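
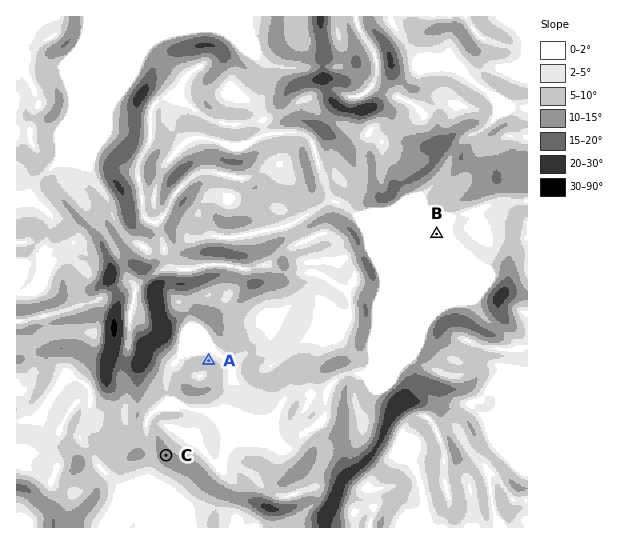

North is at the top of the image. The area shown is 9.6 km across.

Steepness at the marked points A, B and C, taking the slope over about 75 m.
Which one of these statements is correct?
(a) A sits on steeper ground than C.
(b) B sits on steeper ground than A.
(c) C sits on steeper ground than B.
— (c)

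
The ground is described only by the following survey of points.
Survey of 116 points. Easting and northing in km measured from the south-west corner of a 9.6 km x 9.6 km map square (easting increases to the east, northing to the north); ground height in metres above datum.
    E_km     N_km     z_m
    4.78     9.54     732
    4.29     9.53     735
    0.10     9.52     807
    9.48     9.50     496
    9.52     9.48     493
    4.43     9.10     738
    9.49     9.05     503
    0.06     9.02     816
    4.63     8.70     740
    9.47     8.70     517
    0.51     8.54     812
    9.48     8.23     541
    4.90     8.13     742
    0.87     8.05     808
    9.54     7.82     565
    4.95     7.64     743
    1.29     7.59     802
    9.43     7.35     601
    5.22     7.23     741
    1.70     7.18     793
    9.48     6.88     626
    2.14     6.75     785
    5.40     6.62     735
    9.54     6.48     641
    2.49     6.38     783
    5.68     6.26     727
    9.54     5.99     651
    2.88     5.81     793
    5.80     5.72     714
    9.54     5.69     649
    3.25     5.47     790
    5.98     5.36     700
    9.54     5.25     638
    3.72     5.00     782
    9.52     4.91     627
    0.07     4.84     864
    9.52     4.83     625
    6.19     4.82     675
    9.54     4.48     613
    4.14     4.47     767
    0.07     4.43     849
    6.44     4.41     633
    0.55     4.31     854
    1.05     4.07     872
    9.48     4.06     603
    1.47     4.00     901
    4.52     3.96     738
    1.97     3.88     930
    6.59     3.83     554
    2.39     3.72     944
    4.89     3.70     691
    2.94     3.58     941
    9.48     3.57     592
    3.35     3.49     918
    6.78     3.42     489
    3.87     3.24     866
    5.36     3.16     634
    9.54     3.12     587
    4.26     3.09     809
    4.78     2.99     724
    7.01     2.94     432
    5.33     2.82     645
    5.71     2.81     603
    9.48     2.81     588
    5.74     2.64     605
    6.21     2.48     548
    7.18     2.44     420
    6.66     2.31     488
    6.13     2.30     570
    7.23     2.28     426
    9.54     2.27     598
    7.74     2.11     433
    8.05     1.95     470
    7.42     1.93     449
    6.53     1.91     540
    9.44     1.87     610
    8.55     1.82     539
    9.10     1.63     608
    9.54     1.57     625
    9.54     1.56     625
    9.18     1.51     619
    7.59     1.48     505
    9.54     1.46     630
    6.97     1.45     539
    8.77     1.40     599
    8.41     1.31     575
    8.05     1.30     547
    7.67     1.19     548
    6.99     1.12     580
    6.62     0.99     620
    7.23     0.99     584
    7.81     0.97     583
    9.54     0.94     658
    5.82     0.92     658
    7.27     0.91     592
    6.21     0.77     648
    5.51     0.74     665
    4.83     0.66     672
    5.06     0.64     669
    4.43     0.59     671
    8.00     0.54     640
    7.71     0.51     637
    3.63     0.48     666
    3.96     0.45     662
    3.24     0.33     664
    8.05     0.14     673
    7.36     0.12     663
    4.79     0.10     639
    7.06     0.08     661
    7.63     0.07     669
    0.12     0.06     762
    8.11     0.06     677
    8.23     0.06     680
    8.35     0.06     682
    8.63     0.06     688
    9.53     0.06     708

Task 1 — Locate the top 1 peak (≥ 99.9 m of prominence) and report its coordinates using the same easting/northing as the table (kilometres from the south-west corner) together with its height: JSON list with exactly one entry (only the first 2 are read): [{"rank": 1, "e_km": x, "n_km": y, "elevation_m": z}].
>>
[{"rank": 1, "e_km": 2.56, "n_km": 3.79, "elevation_m": 947}]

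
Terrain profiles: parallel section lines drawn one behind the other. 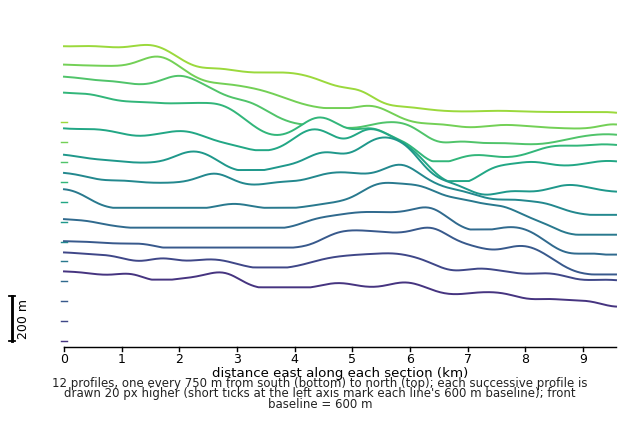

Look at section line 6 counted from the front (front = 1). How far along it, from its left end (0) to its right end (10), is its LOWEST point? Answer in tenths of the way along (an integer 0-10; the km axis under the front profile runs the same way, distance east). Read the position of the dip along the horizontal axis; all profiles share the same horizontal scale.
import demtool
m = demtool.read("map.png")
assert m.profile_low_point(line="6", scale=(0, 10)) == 10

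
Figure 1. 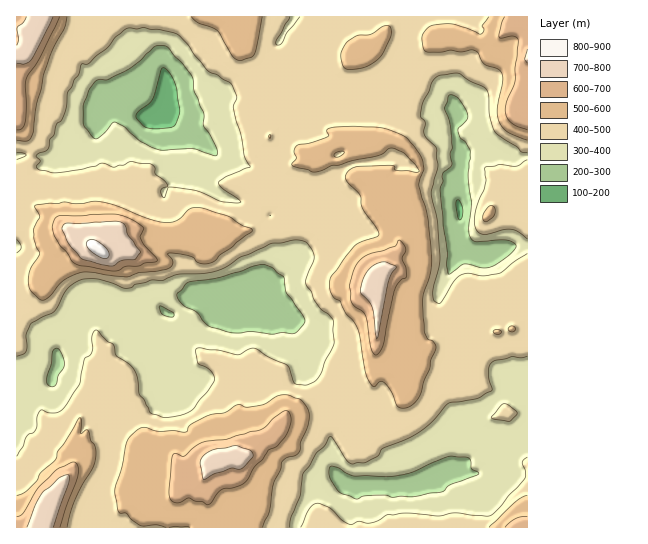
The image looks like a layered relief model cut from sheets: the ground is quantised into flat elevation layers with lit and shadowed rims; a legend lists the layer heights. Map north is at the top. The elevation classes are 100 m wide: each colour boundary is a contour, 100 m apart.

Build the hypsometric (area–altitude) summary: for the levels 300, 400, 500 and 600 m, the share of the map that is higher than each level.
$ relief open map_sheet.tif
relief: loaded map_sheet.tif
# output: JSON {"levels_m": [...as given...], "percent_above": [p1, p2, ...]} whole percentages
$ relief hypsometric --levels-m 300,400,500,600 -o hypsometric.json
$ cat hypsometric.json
{"levels_m": [300, 400, 500, 600], "percent_above": [91, 66, 26, 8]}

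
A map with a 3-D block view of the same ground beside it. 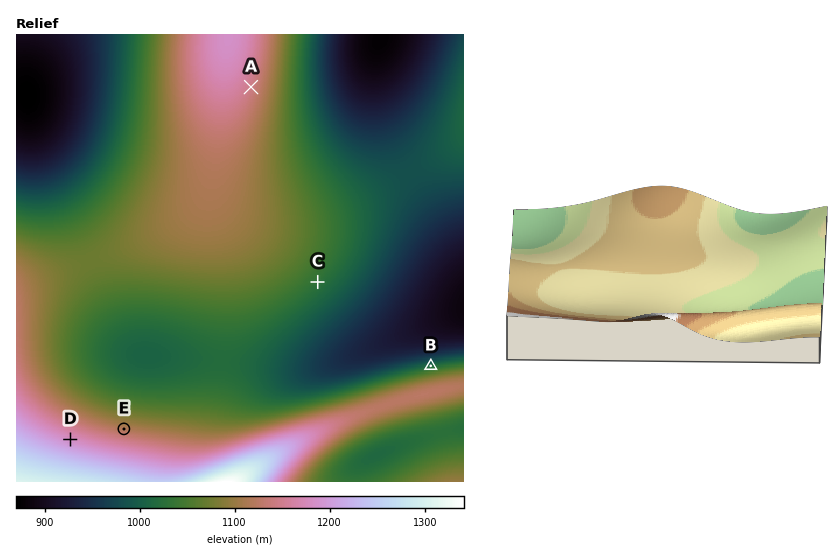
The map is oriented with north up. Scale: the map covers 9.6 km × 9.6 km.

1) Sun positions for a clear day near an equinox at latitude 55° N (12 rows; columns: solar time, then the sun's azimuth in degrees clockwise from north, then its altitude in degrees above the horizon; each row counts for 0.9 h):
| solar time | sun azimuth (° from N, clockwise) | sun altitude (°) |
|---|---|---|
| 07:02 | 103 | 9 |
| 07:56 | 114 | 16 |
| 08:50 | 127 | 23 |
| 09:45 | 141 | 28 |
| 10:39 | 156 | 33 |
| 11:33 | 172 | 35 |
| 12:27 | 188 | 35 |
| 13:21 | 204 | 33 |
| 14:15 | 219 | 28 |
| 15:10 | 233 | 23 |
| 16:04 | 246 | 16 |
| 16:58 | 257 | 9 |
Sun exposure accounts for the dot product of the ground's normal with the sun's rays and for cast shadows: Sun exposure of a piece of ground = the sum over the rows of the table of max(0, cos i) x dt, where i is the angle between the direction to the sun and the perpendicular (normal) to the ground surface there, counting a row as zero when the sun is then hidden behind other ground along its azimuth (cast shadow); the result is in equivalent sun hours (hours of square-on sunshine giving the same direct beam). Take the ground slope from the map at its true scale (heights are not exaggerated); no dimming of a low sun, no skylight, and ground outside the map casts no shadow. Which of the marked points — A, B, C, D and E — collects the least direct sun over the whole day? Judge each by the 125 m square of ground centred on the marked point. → B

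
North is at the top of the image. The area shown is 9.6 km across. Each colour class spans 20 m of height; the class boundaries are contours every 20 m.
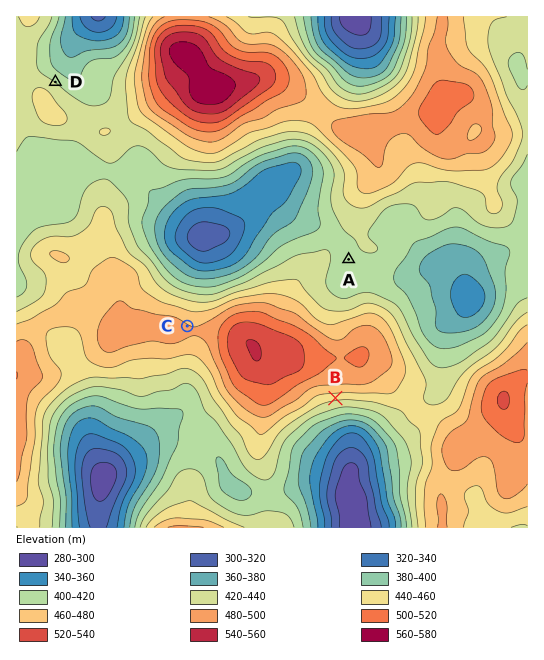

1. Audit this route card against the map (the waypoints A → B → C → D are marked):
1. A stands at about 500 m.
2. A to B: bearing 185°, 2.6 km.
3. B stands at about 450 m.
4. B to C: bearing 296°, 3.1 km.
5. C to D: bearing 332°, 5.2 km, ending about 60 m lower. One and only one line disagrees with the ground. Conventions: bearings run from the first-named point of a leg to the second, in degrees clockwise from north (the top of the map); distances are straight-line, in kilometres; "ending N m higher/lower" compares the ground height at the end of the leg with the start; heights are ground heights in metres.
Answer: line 1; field height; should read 410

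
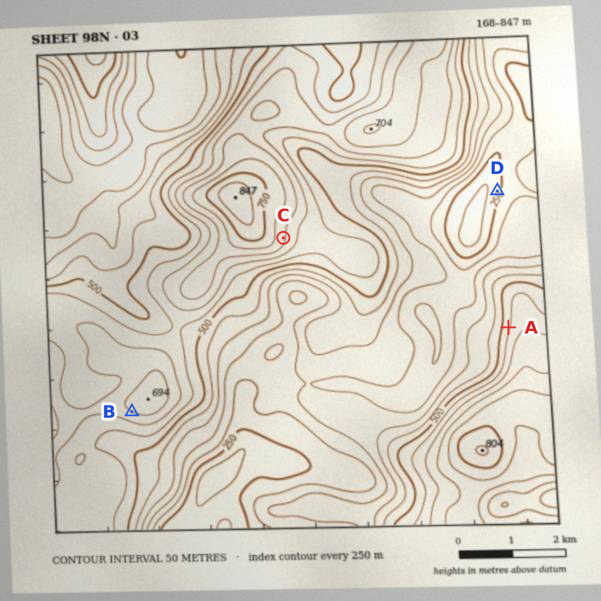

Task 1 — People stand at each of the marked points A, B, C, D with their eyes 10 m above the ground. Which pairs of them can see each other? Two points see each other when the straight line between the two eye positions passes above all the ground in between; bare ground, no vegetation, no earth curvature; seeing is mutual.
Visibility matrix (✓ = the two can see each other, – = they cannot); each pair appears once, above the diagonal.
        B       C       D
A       –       ✓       –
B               –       –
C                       ✓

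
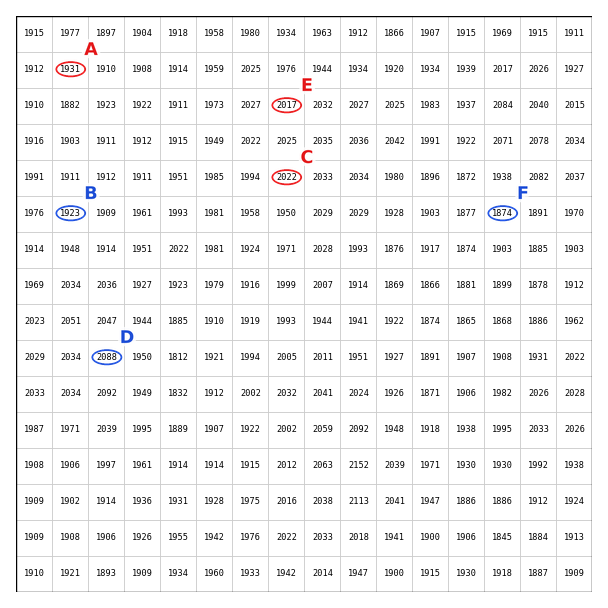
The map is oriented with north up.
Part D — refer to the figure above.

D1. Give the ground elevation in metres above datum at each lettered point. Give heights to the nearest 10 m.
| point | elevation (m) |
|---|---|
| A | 1930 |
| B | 1920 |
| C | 2020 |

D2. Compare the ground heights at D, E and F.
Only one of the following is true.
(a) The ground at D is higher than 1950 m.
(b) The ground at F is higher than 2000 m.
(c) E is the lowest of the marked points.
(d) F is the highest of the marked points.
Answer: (a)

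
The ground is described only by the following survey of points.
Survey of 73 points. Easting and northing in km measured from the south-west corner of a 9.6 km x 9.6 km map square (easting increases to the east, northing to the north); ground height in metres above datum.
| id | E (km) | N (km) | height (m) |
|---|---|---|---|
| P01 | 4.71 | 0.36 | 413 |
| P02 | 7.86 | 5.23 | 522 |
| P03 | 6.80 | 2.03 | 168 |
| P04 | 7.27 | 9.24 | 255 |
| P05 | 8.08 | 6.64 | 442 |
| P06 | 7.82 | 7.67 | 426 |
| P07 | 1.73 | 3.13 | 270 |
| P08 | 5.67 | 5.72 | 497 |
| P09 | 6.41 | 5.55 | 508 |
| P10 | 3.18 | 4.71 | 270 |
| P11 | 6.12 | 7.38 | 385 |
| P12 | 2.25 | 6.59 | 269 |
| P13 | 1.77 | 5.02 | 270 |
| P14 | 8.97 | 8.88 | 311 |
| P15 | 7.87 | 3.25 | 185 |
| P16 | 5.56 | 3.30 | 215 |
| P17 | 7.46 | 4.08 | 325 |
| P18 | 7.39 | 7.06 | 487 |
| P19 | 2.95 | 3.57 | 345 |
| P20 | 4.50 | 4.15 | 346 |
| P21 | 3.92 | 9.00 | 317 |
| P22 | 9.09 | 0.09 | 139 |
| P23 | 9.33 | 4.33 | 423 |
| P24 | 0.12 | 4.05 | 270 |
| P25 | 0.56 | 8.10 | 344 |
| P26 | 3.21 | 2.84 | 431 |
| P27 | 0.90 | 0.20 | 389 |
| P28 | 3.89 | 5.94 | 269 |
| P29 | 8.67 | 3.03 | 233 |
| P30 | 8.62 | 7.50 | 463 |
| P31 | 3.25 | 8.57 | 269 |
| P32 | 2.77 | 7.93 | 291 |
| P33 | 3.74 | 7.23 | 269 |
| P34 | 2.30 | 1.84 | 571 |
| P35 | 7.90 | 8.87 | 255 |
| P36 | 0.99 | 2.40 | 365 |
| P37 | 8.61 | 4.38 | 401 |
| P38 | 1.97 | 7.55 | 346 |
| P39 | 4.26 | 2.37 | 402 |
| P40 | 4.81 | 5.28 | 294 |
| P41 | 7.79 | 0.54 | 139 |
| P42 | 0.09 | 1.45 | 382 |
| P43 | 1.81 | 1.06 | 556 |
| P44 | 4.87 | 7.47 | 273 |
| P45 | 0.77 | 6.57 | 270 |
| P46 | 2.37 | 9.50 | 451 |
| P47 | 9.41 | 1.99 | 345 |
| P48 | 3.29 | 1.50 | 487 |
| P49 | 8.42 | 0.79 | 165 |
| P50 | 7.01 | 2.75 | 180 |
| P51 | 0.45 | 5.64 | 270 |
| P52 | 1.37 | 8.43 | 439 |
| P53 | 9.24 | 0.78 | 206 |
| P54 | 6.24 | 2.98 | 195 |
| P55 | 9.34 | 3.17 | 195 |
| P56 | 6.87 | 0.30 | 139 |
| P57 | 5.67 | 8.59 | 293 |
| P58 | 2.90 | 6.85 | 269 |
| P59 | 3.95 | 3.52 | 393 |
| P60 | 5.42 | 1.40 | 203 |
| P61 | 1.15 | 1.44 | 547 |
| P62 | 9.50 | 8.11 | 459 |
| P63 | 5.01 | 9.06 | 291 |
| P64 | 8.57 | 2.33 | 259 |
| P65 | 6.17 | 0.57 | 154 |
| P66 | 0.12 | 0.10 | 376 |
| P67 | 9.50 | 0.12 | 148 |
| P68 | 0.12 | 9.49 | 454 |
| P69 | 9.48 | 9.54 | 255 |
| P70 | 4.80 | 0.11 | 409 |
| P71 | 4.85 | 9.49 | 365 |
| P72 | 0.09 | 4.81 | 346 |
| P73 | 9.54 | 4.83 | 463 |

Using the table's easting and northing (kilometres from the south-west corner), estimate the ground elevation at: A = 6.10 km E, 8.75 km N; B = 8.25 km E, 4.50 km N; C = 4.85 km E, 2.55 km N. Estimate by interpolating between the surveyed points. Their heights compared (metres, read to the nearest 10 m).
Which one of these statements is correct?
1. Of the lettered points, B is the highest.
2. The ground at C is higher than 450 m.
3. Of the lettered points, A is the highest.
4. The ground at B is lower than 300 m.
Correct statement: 1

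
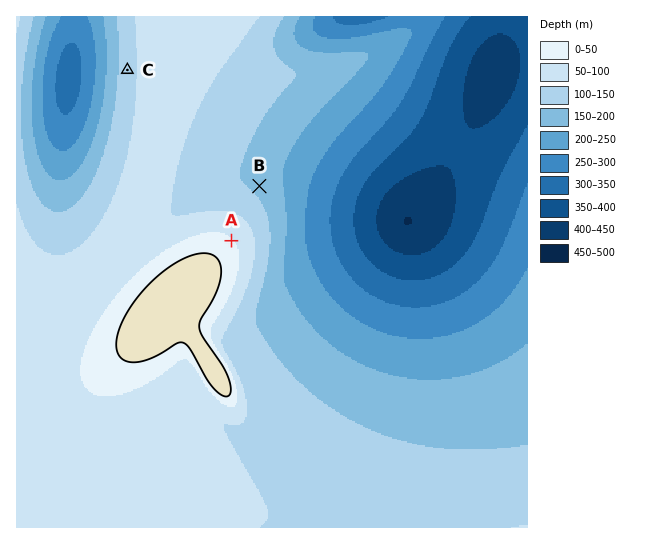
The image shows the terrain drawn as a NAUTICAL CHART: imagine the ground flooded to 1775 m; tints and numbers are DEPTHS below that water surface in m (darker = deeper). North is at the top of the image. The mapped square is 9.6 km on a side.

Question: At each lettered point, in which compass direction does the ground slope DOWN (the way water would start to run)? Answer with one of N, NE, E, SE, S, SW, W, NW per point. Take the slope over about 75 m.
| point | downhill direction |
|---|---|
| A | NE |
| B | NE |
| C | W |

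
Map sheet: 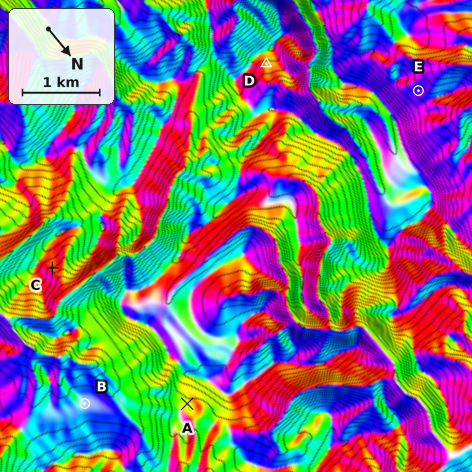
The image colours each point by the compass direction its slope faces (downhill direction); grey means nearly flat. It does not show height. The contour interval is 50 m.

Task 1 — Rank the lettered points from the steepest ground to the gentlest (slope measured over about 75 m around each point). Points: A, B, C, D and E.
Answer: C E D A B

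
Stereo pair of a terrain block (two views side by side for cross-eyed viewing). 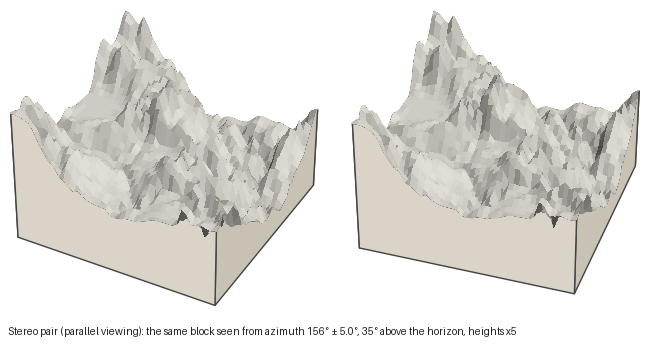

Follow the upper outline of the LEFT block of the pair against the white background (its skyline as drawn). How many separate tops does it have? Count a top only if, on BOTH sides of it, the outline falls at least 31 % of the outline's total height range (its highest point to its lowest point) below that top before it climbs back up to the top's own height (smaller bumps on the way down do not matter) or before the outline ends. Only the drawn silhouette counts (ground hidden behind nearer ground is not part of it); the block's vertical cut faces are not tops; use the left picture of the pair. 1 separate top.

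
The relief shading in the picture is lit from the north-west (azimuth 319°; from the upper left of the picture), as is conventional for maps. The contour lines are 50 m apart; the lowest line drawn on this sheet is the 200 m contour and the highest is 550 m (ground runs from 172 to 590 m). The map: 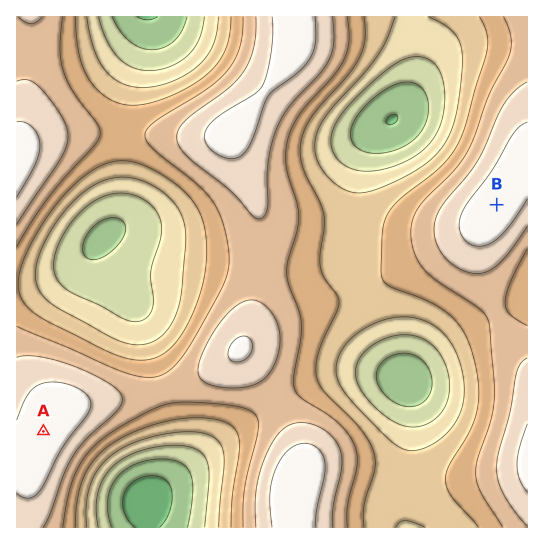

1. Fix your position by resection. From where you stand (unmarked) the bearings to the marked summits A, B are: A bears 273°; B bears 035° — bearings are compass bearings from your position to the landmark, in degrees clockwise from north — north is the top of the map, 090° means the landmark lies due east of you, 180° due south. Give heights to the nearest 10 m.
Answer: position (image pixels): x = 328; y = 446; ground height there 530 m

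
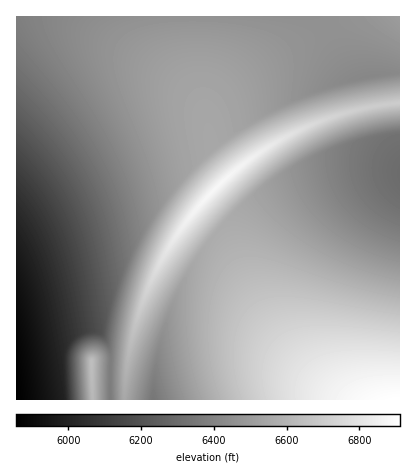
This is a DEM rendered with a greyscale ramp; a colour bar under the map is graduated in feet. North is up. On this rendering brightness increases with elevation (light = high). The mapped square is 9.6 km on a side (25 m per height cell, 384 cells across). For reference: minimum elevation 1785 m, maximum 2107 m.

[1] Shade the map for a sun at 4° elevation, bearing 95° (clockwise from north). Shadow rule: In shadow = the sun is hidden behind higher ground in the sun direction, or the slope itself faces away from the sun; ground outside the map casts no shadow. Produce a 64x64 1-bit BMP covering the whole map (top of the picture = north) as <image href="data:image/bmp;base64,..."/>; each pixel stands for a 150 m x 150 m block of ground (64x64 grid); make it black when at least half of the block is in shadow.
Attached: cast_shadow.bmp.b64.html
<image width="64" height="64" href="data:image/bmp;base64,Qk0+AgAAAAAAAD4AAAAoAAAAQAAAAEAAAAABAAEAAAAAAAACAAATCwAAEwsAAAIAAAAAAAAA////AAAAAAAP+cAAAAAAAP/5wAAAAAAA//nAAAAAAAD/+cAAAAAAAP/5wAAAAAAA//nAAAAAAAD/+cAAAAAAAP/74AAAAAAA//vgAAAAAAD//+AAAAAAAP//4AAAAAAA///gAAAAAAD///AAAAAAAP//8AAAAAAA///wAAAAAAD///gAAAAAAP//+AAAAAAA///4AAAAAAD///wAAAAAAP///AAAAAAA///+AAAAAAD///4AAAAAAP///wAAAAAA////AAAAAAD///+AAAAAAH///4AAAAAAP///wAAAAAAf///gAAAAAA///+AAAAAAA///8AAAAAAB///4AAAAAAB///wAAAAAAB///AAAAAAAB//+AAAAAAAA//8AAAAAAAA//4AAAAAAAA//wAAAAAAAAf/gAAAAAAAAf/AAAAAAAAAf/AAAAAAAAAf+AAAAAAAAAf8AAAAAAAAAf4AAAAAAAAAfgAAAAAAAAAeAAAAAAAAAAYAAAAAAAAAAAAAAAAAAAAAAAAAAAAAAAAAAAAAAAAAAAAAAAAAAAAAAAAAAAAAAAAAAAAAAAAAAAAAAAAAAAAAAAAAAAAAAAAAAAAAAAAAAAAAAAAAAAAAAAAAAAAAAAAAAAAAAAAAAAAAAAAAAAAAAAAAAAAAAAAAAAAAAAAAAAAAAAAAAAAAAAAAAAAAAAAAAAA=="/>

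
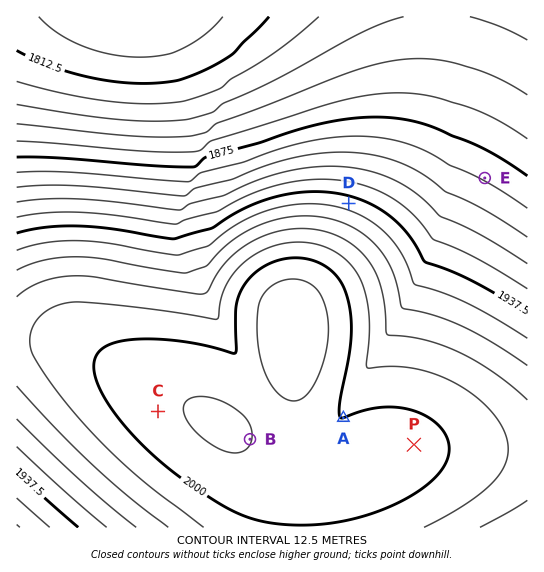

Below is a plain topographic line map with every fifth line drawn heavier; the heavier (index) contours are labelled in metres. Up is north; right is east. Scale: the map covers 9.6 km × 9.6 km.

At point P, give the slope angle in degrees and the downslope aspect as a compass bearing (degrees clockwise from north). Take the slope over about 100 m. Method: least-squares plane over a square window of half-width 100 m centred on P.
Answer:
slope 0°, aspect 63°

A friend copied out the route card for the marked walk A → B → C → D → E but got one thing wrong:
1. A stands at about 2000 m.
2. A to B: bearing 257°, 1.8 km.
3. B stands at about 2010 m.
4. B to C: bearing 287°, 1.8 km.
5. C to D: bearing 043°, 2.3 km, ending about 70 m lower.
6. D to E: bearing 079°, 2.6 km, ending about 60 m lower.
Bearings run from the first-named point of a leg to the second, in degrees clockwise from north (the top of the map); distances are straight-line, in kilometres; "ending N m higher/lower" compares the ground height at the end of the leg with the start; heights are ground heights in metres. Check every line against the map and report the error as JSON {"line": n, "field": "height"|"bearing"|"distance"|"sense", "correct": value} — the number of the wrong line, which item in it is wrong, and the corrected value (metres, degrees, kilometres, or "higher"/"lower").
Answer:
{"line": 5, "field": "distance", "correct": 5.3}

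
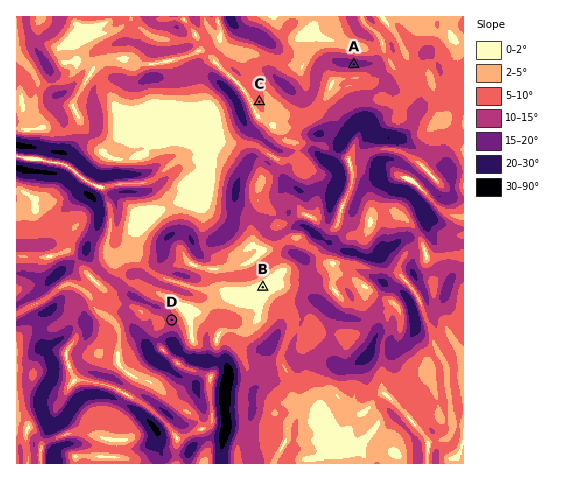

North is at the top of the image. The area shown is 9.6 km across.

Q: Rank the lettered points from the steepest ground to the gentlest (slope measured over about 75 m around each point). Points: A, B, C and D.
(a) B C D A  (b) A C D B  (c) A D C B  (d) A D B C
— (c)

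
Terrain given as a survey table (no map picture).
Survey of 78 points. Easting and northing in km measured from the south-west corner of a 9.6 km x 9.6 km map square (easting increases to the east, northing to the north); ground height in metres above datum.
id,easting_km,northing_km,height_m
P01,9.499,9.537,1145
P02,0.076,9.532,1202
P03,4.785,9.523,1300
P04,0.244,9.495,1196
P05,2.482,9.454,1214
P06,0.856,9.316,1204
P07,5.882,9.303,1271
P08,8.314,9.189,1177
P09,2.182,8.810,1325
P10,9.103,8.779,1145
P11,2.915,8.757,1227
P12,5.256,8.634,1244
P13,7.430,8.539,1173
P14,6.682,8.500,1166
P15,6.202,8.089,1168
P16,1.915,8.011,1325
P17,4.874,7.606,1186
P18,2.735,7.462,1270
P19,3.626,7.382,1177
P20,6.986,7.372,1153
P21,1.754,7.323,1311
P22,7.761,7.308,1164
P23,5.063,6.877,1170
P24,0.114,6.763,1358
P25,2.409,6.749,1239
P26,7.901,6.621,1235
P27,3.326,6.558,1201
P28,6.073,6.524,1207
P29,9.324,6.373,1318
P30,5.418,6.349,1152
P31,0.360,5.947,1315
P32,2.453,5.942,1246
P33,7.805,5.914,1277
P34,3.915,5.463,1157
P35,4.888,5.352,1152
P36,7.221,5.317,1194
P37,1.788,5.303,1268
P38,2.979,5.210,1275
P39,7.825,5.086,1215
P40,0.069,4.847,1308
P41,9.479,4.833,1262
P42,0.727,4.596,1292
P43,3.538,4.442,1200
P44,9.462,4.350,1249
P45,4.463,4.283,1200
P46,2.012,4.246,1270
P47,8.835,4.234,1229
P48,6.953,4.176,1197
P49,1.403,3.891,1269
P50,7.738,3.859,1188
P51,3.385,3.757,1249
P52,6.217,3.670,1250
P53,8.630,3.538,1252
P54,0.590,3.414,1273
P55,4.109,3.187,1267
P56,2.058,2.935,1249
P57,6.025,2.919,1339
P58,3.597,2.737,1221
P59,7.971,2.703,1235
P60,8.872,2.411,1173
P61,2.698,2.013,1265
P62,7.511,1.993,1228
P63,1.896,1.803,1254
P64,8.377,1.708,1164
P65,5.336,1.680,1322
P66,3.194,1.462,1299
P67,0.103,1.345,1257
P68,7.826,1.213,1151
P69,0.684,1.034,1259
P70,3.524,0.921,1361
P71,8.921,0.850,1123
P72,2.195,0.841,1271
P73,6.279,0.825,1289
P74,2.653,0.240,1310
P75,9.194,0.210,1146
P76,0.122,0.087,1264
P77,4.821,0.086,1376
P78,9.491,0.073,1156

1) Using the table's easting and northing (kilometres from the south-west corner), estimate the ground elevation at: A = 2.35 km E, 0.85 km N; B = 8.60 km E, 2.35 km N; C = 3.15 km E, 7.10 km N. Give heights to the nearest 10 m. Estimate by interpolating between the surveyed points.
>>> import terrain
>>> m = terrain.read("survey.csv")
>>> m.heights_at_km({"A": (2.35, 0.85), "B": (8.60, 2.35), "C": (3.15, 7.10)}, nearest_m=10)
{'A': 1270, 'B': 1180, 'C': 1230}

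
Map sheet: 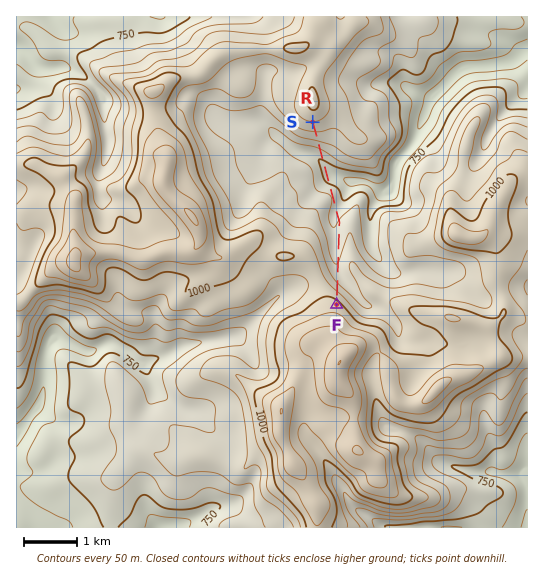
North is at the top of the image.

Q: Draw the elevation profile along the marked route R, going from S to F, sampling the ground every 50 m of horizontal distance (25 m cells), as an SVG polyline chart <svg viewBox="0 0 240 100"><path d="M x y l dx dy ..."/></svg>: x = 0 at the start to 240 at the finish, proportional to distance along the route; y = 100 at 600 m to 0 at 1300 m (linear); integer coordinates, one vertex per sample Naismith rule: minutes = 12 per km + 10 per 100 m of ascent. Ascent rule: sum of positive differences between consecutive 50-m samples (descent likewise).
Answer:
<svg viewBox="0 0 240 100"><path d="M0 50l3 2 4 2 3 2 4 2 3 1 4 2 3 3 3 2 4 2 3 3 4 2 3 2 4 1 3 2 4 1 3 1 3 0 4 1 3 0 4 0 3 0 4 0 3-1 3-1 4-2 3-2 4-1 3-1 4-1 3 1 4 0 3 1 3 1 4 0 3 0 4-1 3-1 4-1 3-2 3 0 4-1 3 0 4 0 3 0 4-1 3 0 4 0 3-1 3 0 4-1 3 0 4-1 3 0 4-1 3 0 3-1 4 0 3-1 4-1 3-1 4-2 3-2 4-2 3-2 3-2 4-3 3-2 4-2 3-2 3-1"/></svg>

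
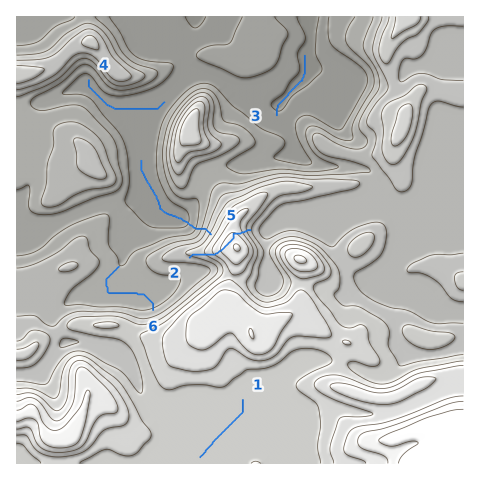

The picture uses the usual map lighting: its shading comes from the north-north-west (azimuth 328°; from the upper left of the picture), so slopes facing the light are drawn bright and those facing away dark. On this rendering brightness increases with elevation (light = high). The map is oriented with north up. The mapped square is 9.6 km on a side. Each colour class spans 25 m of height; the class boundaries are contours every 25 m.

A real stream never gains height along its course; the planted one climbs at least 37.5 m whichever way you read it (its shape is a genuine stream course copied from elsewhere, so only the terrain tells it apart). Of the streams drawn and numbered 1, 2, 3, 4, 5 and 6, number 2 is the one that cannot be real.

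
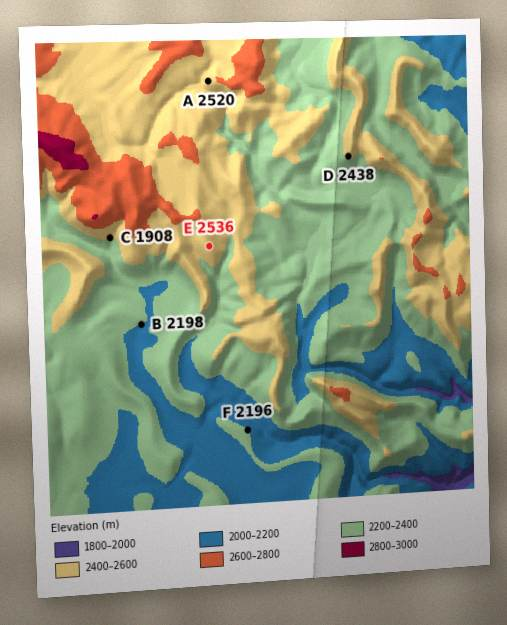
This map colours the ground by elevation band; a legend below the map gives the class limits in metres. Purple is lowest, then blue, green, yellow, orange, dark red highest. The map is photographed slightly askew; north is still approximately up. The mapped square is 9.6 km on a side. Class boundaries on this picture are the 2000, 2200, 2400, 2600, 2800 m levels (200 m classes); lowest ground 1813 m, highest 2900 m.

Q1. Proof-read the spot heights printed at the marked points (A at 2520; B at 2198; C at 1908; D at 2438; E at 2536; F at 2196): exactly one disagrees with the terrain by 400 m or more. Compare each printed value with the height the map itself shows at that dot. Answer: C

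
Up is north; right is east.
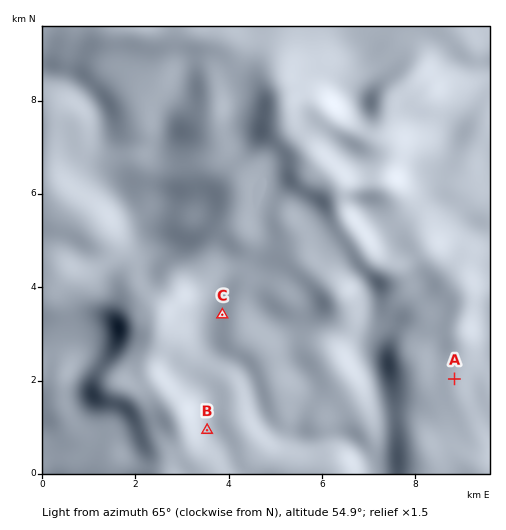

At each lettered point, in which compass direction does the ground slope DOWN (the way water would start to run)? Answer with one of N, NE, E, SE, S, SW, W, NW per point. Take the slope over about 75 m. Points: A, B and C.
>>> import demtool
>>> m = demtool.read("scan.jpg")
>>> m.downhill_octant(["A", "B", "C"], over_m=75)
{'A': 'SE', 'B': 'E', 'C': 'W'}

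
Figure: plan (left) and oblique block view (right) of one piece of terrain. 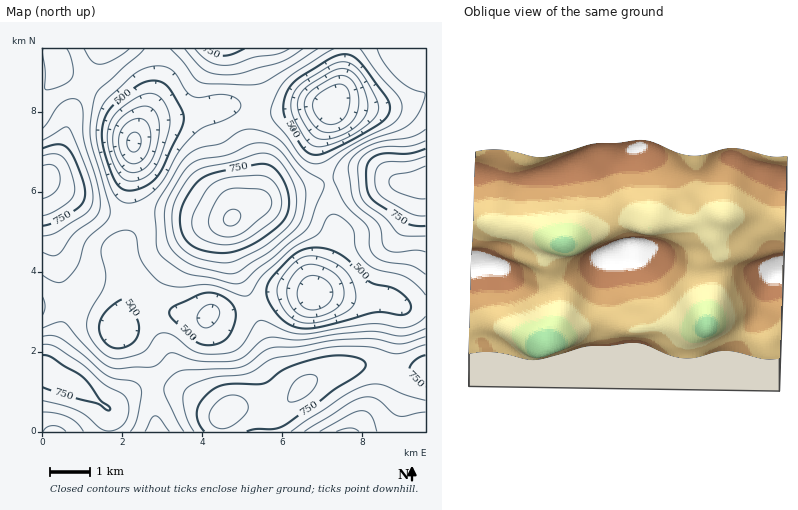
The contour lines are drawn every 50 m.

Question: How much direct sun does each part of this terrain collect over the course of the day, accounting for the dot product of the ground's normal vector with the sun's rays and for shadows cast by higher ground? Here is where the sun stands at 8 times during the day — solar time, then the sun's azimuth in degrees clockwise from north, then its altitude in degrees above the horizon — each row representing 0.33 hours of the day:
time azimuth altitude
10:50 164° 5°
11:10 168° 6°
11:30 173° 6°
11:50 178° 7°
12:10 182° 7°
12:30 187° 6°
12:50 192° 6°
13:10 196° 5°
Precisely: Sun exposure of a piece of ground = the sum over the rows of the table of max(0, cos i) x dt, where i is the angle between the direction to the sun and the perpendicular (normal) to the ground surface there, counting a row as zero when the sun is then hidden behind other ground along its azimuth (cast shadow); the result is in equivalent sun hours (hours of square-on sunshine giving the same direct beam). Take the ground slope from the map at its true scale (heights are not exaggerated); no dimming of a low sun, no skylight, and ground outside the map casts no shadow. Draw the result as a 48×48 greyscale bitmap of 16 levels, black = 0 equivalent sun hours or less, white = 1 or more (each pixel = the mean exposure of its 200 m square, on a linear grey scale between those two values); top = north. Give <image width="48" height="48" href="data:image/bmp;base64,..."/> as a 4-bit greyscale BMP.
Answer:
<image width="48" height="48" href="data:image/bmp;base64,Qk32BAAAAAAAAHYAAAAoAAAAMAAAADAAAAABAAQAAAAAAIAEAAATCwAAEwsAABAAAAAAAAAAAAAAABEREQAiIiIAMzMzAERERABVVVUAZmZmAHd3dwCIiIgAmZmZAKqqqgC7u7sAzMzMAN3d3QDu7u4A////AHeId4mamHZmiJmZmpmaq7vMzMyoZVZlVpqqmYiId2Zmd3ZmZ4iHiJu8zMuoZmZneLzLuodVVWZ3dlMiNFZVVXm7y7uph3d3irzLqXQiNFd3ZTIREjMzM1eaq7u6mId4mqqphkEAE1ZmVDEAAAESIjV4mau7uYiImph2UxAAAjREMhEAAAABIiNGeJq7upiIiXVDIAAAABIiEQAAAAABIhEjRniZmYd3d0MgAAAAAAARAAAAAAAAEQABI0Vnd2VVVSEAAAAAAAAREAAAAAAAAAAAARIjRDMiIgAAAAAAAAEiEAAAAAAAAAAAAAAAARAAAAAAAAAAAAEhAAAAAAAAAAAAAAAAAAAAAAAAAAAAAAEQAAAAAAAAAAAAAAAAAAAAAAAAAAAAABIQAAAAAAAAAAAAAAAAAAAAAAAAAAAAAjMQAAAAAAAAAAAAAAAAAAAAAAABIzISNFQyEAAAAAAAAAAAAAAAAAAAABAjNFVUVVVVVCAAAAEQAAAAAAAAAAAAACI0RVZlREVneHUxE1QhAAAAAAAAAAAAAlVERFZVREVniJmZvLhSAAAAAAAAAAAAFIdlVVVURFVniaze7bl1MAAAAAAAASI0eId2VUREVWZnibzu3KqZdAAAAAAANXiJmId2ZUM0Vnd4mr3dy6q8uUAAAAAUiry6mHd2VDM0VmZ4q8zMy7vN3KYhESRomru6mHdmVURFVVVoq8zM3d3dzd25d3d3d4mpmId2ZmZmZURXiqu83u3czN7cuXZVVWeJmamIiIiIdURGeIibzd3MzM3KhlRERFaJu8uqqqmIdlRVZmZniaq7zLuodlVndneavLu7u6h2ZVVURENERWeKuqh3Zniaqqqru6q7uoZDM0RDMyIiIjRniHZmZ4mrzcy6qoiZmGQhARIiESIhERI0VURWZ3iavMypiHd3ZUIQAAAAAREhEBERIiNFZmZniaqYd2ZUMyIQAAAAAAEQAAAAARIjRVVVZndmZlVDIREQAAAAAAAAAAAAABERI1VVREMzNCIiEREQAAAAAAAAAAAAAAAAATRUQyEAAQAREREQAAAAAAAAAAAAAAAAABEiEQAAAAAAEREQAAAAAAAAAAAAAAAAAAAAAAAAAAAAERIQAAABAAAAAAAAAAAAAAAAAAAAAAABIiMwAAABEAAAAAAAAAAAAAAAAAAAAAACMzRTEAAiEQAAAAAAAAAAAAAAAAAAAAACNEVnUzRDIhAAAAAAAAAAAAAAAAAAABASNFaJqGVEQyEAAAAAAAAAAAAAAAAAABABJFeaupdlVEMQAAAAEhAAAAAAAAAAARAAE1eby6h2VVVCAAASNEMAAAAAAAAAARAAE1iau6mHZnd3ZDNFVWdiAAAAAAAAEiEAJGiJmqqHdniau6mHd3ipYwAAEiI0VDISNXeImaqYdnirzLqZmavNynRFZmZnZUMzRniJmZmYiImszLqqu8zM3bqZh3ZVRERVVniaqYiIiZq8y7u7zMzM3typh2VUM0VmZniqqYdniaq7u6q7zMzMzdyodlVURA=="/>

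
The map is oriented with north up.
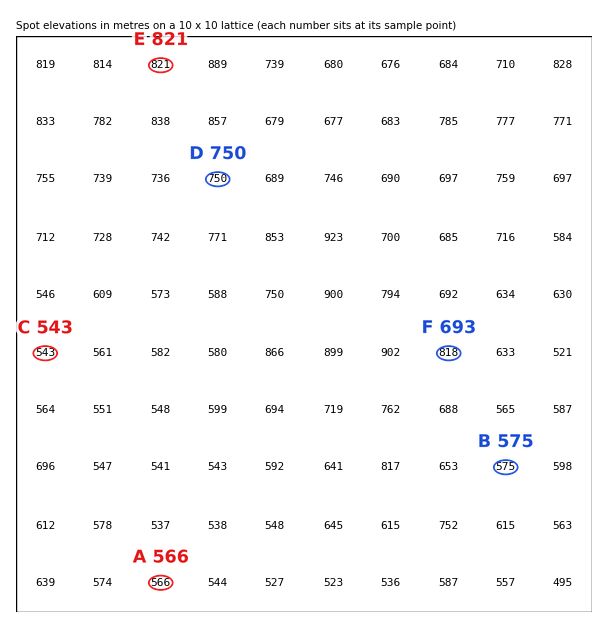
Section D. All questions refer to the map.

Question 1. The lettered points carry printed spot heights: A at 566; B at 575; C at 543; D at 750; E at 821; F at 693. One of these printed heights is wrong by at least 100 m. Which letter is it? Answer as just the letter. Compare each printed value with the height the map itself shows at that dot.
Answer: F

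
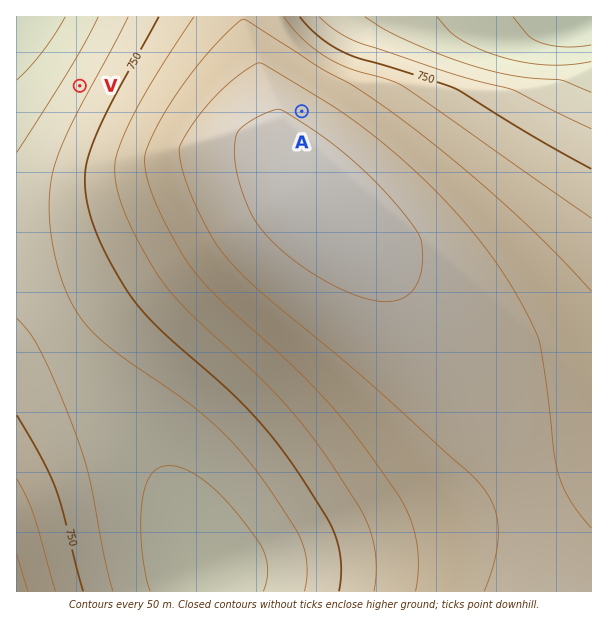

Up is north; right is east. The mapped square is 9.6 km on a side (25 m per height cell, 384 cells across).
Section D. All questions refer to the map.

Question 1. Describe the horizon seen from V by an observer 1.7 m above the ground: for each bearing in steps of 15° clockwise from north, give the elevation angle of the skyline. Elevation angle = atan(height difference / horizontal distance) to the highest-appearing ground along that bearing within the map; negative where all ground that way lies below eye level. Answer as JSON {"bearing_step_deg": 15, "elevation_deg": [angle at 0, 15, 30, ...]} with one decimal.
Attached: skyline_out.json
{"bearing_step_deg": 15, "elevation_deg": [-3.1, -1.6, 0.1, 1.8, 3.4, 4.7, 5.8, 6.4, 6.6, 6.2, 5.4, 4.2, 2.8, 1.3, -0.3, -1.3, -2.4, -3.4, -4.2, -4.8, -5.0, -4.9, -4.8, -4.2]}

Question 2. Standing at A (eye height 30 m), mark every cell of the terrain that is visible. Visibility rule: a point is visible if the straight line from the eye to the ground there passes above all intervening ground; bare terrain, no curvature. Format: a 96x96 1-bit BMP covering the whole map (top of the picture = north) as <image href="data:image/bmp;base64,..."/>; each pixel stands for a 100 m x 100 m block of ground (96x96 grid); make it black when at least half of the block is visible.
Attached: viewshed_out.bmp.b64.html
<image width="96" height="96" href="data:image/bmp;base64,Qk2+BAAAAAAAAD4AAAAoAAAAYAAAAGAAAAABAAEAAAAAAIAEAAATCwAAEwsAAAIAAAAAAAAA////AAAAAAAAAAAAAAAAAAAAAAAAAAAAAAAAAAAAAAAAAAAAAAAAAAAAAAAAAAAAAAAAAAAAAAAAAAAAAAAAAAAAAAAAAAAAAAAAAAAAAAAAAAAAAAAAAAAAAAAAAAAAAAAAAAAAAAAAAAAAAAAAAAAAAAAAAAAAAAAAAAAAAAAAAAAAAAAAAAAAAAAAAAAAAAAAAAAAAAAAAAAAAAAAAAAAAAAAAAAAAAAAAAAAAAAAAAAAAAAAAAAAAAAAAAAAAAAAAAAAAAAAAAAAAAAAAAAAAAAAAAAAAAAAAAAAAAAAAAAAAAAAAAAAAAAAAAAAAAAAAAAAAAAAAAAAAAAAAAAAAAAAAAAAAAAAAAAAAAAAAAAAAAAAAAAAAAAAAAAAAAAAAAAAAAAAAAAAAAAAAAAAAAAAAAAAAAAAAAAAAAAAAAAAAAAAAAAAAAAAAAAAAAAAAAAAAAAAAAAAAAAAAAAAAAAAAAAAAAAAAAAAAAAAAAAAAAAAAAAAAAAAAAAAAAAAAAAAAAAAAAAAAAAAAAAAAAAAAAAAAAAAAAAAAAAAAAAAAAAAAAAAAAAAAAAAAAAAAAAAAAAAAAAAAAAAAAAAAAAAAAAAAAAAAAAAAAAAAAAAAAAAAAAAAAAAAAAAAAAAAAAAAAAAAAAAAAAAAAAAAAAAAAAAAAAAAAAAAAAAAAAAAAAAAAAAAAAAAAAAAAAAAAAAAAAAAAAAAAAAAAAAAAMAAAAAAAAAAAAAAAcAAAAAAAAAAAAAAA8AAAAAAAAAAAAAAB8AAAAAAAAAAAAAAD8AAAAAAAAAAAAAAH8AAAAAAAAAAAAAAP8AAAAAAAAAAAAAA/8AAAAAAAAAAAAAB/8AAAAAAAAAAAAAD/8AAAAAAAAAAAAAH/8AAAAAAAAAAAAAf/8AAAAAAAAAAAAA//8AAAAAAAAAAAAB//8AAAAAAAAAAAAH//8AAAAAAAAAAAAP//8AAAAAAAAAAAA///8AAAAAAAAAAAD///8AAAAAAAAAAAP///8AAAAAAAAAAB////8AAAAAAAAAA/////8AAAAAAAAAD/////8AAAAAAAAAH/////8AAAAAAAAAf/////8AAAAAAAAA//////8AAAAAAADz//////8AAAAAAAH///////8AAAAAAAf///////8AAAAAAA////////8AAAAAAB////////8AAAAAAD////////8AAAAAAD////////8AAAAAAH////////8AAAAAAP////////8AAAAAAP////////8AAAAAAP////////8AAAAAAP////////8AAAAAAP////////8AAAAAAH////////8AAAAAAH////////8AAAAAAH////AAf/8AAAAAAH/+AAAAD/8AAAAAAH/wAAAAA/8AAAAAAP/AAAAAAP8AAAAAAP+AAAAAAH8AAAAAAP8AAAAAAH8AAAAAAf4AAAAAAD8AAAAAAfwAAAAAAH8AAAAAAfwAAAAAAf8AAAAAA/gAAAAAD/8AAAAAA/gAAAAD//8AAAAAB/gAAAA///8="/>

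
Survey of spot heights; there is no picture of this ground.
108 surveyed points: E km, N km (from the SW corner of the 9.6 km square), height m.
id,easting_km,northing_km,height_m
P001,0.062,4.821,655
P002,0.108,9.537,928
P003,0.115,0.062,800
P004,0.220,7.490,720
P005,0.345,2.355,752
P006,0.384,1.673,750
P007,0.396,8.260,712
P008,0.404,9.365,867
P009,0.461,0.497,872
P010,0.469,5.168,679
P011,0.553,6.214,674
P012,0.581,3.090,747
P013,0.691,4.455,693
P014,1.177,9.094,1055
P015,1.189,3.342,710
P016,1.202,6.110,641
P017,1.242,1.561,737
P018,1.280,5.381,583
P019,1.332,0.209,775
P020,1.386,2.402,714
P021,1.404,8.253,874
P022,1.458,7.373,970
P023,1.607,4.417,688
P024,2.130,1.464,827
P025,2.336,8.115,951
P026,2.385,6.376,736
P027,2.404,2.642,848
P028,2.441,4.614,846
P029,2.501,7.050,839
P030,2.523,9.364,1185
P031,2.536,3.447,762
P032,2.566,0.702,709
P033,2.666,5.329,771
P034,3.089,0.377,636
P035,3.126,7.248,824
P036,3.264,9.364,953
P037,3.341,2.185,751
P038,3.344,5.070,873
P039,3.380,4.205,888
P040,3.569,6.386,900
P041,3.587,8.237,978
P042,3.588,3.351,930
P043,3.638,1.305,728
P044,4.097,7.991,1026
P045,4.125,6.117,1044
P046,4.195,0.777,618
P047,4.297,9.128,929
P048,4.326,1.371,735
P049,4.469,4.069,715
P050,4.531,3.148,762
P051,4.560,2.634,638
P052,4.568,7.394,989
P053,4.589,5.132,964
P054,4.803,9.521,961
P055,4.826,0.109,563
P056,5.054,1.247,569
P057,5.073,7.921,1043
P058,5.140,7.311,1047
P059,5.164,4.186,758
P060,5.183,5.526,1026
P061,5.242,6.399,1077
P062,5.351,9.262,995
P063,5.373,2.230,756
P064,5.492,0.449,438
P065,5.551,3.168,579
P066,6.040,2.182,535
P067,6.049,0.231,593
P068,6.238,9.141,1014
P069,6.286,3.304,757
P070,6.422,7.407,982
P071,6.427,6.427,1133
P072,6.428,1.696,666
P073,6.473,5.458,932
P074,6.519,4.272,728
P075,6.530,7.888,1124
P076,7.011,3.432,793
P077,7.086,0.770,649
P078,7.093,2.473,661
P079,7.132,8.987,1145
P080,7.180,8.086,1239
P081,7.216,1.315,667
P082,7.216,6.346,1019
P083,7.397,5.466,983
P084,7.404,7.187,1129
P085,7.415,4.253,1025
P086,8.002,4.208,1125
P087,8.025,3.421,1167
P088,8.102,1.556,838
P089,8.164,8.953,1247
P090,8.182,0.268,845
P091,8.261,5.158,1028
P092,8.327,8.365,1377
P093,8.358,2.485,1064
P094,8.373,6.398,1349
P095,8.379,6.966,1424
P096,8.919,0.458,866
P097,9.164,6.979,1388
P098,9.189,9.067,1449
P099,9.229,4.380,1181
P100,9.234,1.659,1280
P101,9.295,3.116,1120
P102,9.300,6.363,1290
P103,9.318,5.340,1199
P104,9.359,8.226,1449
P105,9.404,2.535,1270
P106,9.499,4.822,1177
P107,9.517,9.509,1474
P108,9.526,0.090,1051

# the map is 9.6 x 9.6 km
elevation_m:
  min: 420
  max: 1520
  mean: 910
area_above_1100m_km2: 16.8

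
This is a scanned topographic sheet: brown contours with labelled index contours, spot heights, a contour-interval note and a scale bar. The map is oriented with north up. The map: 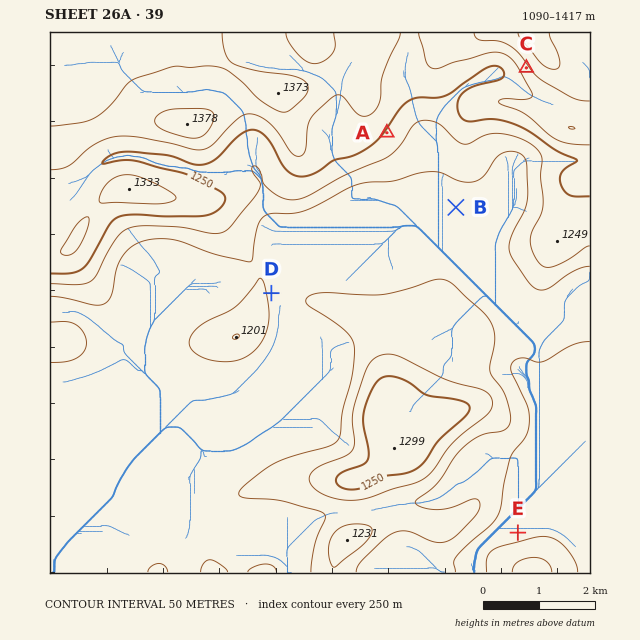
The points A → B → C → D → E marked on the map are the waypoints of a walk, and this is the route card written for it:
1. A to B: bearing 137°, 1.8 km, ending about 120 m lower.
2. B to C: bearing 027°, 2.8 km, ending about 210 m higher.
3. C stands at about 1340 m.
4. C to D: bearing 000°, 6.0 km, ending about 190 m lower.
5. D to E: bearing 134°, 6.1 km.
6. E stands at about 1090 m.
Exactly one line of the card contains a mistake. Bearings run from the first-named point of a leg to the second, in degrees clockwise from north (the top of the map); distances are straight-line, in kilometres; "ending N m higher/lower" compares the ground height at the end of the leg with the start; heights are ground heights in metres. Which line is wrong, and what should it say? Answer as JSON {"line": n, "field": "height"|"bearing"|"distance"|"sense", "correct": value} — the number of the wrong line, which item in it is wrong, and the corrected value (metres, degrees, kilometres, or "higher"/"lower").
{"line": 4, "field": "bearing", "correct": 229}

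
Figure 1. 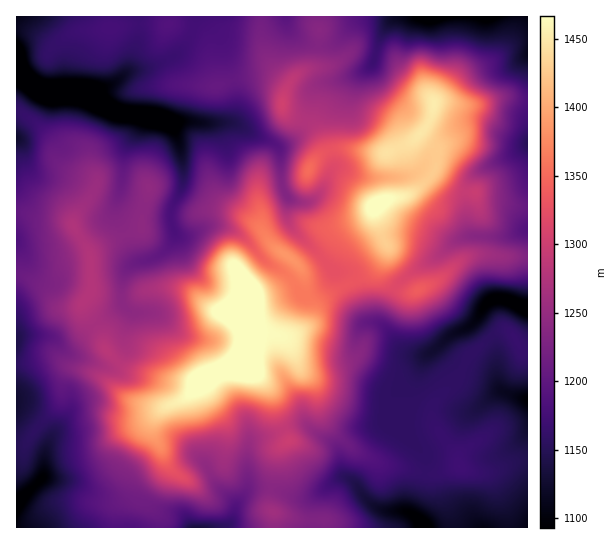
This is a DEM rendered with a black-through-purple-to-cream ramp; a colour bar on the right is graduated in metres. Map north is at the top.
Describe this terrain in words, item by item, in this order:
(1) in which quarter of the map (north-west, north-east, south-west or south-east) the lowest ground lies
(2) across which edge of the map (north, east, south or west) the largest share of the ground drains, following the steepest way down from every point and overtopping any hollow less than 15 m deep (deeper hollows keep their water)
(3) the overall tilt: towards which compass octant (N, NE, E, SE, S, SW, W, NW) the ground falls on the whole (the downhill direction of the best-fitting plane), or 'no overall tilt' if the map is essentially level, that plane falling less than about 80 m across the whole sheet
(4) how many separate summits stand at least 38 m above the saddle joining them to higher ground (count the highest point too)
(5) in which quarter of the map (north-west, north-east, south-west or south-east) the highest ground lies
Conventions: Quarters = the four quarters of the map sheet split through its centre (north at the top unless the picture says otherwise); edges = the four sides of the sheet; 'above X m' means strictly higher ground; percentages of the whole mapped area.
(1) The lowest ground is in the north-west quarter.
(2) Drainage is mainly to the west: more ground falls towards that edge than towards any other.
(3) On the whole the map has no overall tilt.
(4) There are 2 summits with 38 m or more of prominence.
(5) The highest ground is in the south-west quarter.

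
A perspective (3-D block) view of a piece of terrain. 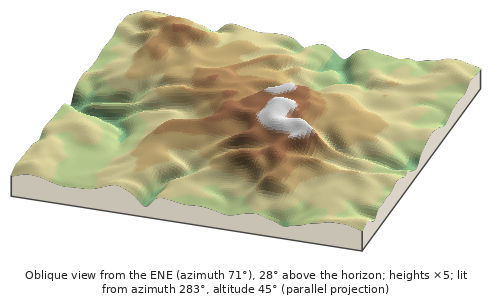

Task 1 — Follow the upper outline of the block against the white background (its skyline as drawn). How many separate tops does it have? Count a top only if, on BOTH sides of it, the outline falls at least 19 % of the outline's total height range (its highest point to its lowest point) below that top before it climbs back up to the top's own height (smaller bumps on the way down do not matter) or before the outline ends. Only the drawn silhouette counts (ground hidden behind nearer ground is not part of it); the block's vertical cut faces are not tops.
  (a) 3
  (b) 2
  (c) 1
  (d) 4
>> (c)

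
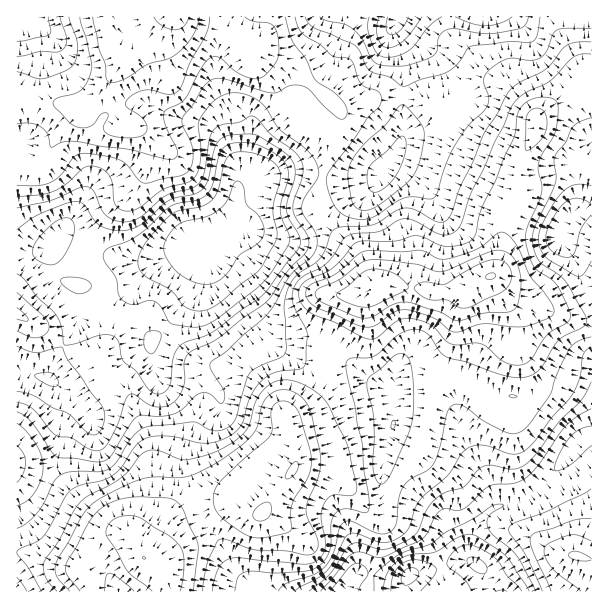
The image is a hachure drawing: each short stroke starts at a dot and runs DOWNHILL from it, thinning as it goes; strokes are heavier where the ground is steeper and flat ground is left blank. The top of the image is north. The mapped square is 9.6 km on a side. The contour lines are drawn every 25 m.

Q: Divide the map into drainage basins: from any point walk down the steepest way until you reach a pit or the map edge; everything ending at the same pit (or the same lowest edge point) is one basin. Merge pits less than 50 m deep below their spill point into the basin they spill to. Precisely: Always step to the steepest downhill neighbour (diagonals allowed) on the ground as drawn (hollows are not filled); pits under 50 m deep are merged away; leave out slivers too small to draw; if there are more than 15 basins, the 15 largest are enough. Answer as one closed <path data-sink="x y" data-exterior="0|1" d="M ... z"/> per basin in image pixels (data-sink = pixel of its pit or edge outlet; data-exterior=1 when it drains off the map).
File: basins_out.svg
<path data-sink="245 233" data-exterior="0" d="M179 16l-8 0-2 2-9 18-7 8-28 16-23 30-22 24-21-11-20 0-23-5 1 494 73 0 1-5-11-15 0-5 5-12 14-17 11-4 15 1 21 23 12-16 10-18 9-10 12-6 21-6 15 0 17 9-7-10 0-9 8-12 10 0-1-2-6-1 2-2 9-1 1 2 2-2 3 4 1-3 8 5 1 4 9-2 12-12 2-8 0-16-8-29 26-17 12-17 0-11-6-15 0-7 18-47 9-8 12-1 19-7-10-11-4-13-9-14-11-8-28-29 0-12 8-26 4-27-2-15-8-9 18-19-46-38-27-12-9-2-3-4-24-14-36-10z"/><path data-sink="410 575" data-exterior="0" d="M491 276l-30 14-30 2-14-4-39-2-34 10-6 7-18 47 0 7 6 15 0 11-12 17-26 17 8 29 0 16-8 15-6 5-6 1 3 3-7-1 0 3-2 1 5 1 1 2-6 6 0 5-3 1-5-7 5 3 5-8-11-2 0 4-3-5 8-6-1-3-4 6-9-1 4-3-2-5 4-3-3 0-3 2-4-1-2 2 6 1 1 2-10 0-8 12 0 9 10 11-20-10-15 0-21 6-12 6-9 10-10 18-12 16-6-4-12-18-8-2-15 1-14 11-11 21 0 5 8 9 3 10 500 1 1-269-20-4-30-11-24-4-12-7-8-15z"/><path data-sink="398 17" data-exterior="1" d="M591 16l-411 1 11 7 36 10 19 10 8 8 9 2 27 12 46 38-18 19 8 9 2 15-4 27-8 26 0 12 28 29 11 8 7 11 6 16 9 10 27 0 21 3 6 3 19 0 15-3 31-17 4-17 4-33 13-28 1-27 17-33 3-17 32-27 22-3z"/><path data-sink="560 233" data-exterior="0" d="M591 88l-21 2-32 27-3 17-17 33-1 27-13 28-5 41-3 9-4 4 14 21 12 7 24 4 19 8 26 6 5-1z"/><path data-sink="17 29" data-exterior="1" d="M108 16l-91 0-1 80 7 4 16 3 20 0 21 11 22-24 20-28-13-18z"/>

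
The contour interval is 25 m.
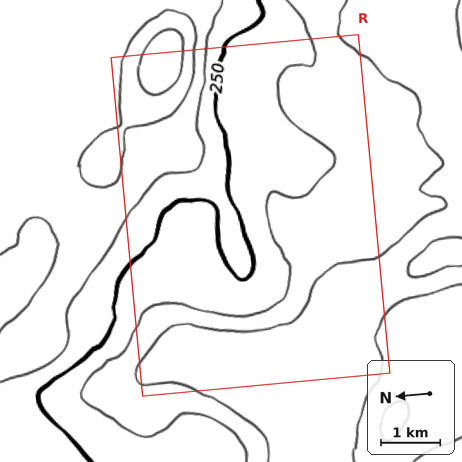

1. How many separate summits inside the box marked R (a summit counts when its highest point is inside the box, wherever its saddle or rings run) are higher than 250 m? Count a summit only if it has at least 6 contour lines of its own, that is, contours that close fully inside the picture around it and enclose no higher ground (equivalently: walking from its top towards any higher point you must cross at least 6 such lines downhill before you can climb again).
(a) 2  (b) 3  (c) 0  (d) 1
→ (c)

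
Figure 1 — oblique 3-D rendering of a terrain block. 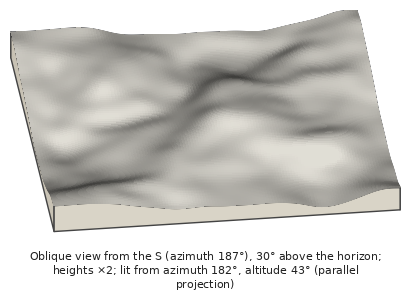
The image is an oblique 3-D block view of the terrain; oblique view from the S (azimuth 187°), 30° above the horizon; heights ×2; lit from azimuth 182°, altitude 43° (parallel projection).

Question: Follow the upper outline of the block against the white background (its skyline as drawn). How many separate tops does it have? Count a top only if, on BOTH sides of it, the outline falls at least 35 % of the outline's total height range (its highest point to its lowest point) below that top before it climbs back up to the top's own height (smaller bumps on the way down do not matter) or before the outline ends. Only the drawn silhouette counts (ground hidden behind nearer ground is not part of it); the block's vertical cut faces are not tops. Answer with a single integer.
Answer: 0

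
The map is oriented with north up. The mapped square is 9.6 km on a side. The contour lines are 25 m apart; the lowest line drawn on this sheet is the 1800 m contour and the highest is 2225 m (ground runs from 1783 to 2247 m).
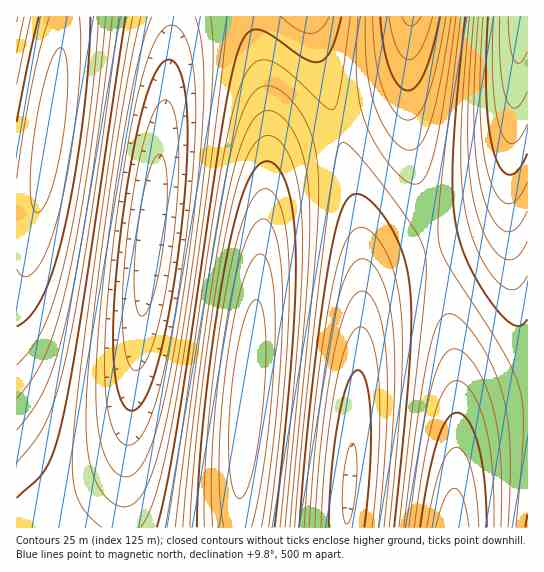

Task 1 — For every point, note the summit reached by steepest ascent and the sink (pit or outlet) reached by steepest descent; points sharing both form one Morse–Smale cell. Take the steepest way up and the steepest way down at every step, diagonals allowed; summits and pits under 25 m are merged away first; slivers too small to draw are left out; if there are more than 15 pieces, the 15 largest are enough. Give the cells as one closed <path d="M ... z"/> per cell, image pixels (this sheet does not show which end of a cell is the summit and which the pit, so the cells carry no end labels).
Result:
<path d="M171 16l-107 1-11 92-16 102-7 10-14 2 1 305 107-1 0-44 4-49 37-325 7-72z"/><path d="M251 16l-79 1 0 20-9 97-35 300-4 49 1 45 112 0 2-6 2-61 27-298-1-69z"/><path d="M337 127l-32 9-15 7-15 12-7 16-23 242-7 115 109-1 13-174 3-95-8-68-10-39z"/><path d="M431 249l-24 6-29 12-9 7-5 11-17 230 0 13 105-1 5-88-1-69-9-64z"/><path d="M522 16l-111 1-3 42 1 80 10 58 14 51 28-7 28-10 11-9 7-12z"/><path d="M527 16l-4 0-2 6-14 188-7 12-11 9-28 10-29 8 15 57 8 49 2 39 0 57 2-14 10-12 25-9 34-5z"/><path d="M407 77l-4 18-10 10-26 12-30 9 8 25 12 54 4 32 2 52 4-11 11-11 21-10 33-8-20-88-4-39z"/><path d="M410 16l-99 1 9 50 18 58 40-12 15-8 10-10 5-18z"/><path d="M527 412l-38 5-20 8-9 9-4 17-3 77 75-1z"/><path d="M310 16l-58 1 15 77 0 83 5-18 10-11 23-12 32-10-21-75z"/><path d="M63 16l-47 1 1 206 13-2 7-10 23-152 4-30z"/>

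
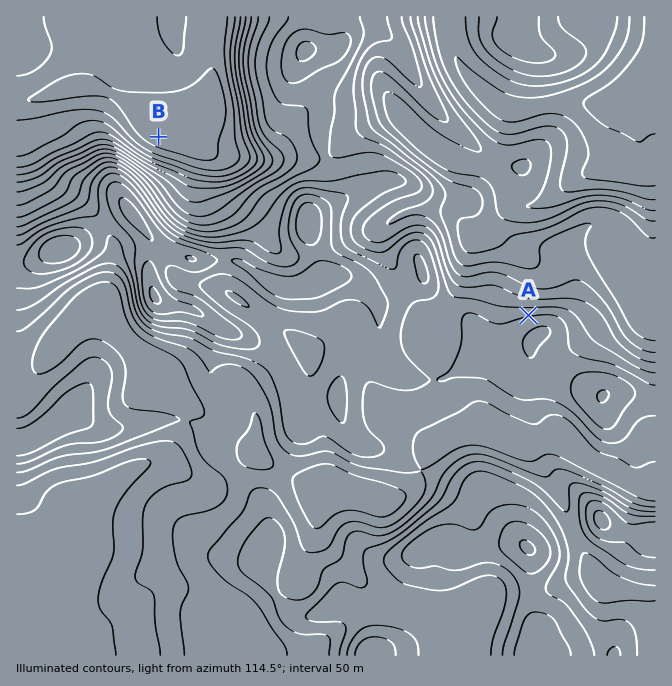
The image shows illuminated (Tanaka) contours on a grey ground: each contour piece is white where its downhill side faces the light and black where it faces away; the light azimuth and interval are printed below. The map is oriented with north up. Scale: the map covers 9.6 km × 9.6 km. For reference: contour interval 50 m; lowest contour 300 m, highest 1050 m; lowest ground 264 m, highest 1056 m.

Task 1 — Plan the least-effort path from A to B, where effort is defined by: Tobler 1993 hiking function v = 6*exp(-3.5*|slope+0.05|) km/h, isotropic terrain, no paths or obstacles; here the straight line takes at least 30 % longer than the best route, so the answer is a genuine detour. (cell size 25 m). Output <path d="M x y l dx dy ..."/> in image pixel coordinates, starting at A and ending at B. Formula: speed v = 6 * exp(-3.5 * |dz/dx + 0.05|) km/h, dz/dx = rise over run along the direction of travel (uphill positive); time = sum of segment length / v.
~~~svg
<path d="M528 315l-31 0-23-12-26 0-6-3-10 0-24-12-3-3-10-5-17-17-26-13-5-5-3-7 0-40-2-3-2-2-33-16-49 0-13 6-26 0-30-15-29-28-1-3"/>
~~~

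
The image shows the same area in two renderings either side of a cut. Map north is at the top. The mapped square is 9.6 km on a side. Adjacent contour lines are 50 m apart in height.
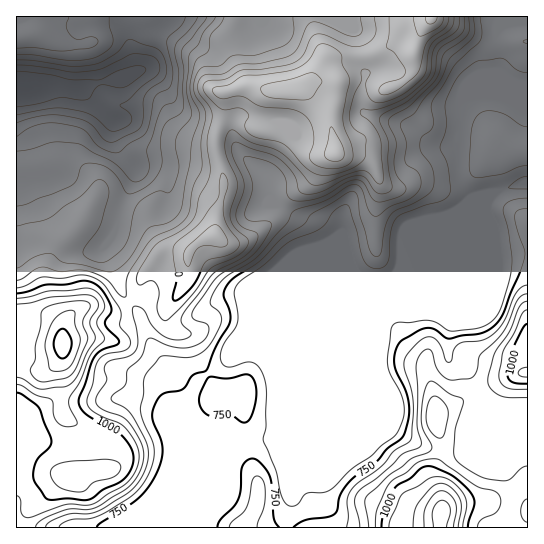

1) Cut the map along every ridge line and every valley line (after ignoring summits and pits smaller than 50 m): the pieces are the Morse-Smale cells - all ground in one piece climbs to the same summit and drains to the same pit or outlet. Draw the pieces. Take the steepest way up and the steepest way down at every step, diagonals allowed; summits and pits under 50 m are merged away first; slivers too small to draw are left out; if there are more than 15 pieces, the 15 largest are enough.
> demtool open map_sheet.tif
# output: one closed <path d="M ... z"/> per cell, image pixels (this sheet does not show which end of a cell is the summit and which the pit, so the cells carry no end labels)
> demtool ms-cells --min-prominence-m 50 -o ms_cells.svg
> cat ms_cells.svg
<path d="M418 273l-180 75-16 17-19 11-7 7-16 32 2 4-10-6 0-27-4-17-15-20-12-31-6-11-8-4-9 6-13 0-15-4-15 6-10 11-2 8 0 24-4 13 2 14 0 29 6 9 27 16 10 10 3 6 0 14-4 6-16 1-14 7-11 1-16 17-21 17-5 13 182 1 3-14 0-36-2-3 0-9 2-4 12-10 12-5 9 1 24-8 27 0 26-61z"/><path d="M54 85l-15 3-23-1 1 441 3-1 5-13 21-17 16-17 43-11 2-18-3-6-10-10-27-16-6-9 0-29-2-14 4-13 0-24 5-12 13-10 12-3 12 4 13 0 11-7-8-12-5-17-13-24 12-16 5-22 15-33 0-12-11-11-9-14-1-20-33-32z"/><path d="M222 121l-6 16 0 14 7 22 1 14-8 28-1 20-17 8-9 10-16-4-11 3-19 23-3 14-11 13 10 11 14 36 15 20 4 17 0 27 7 4 2 0-1-2 16-32 7-7 19-11 16-17 172-71 15-10-38 16-14 1-11-4-7-7-8-13-30-14-6-19-8-7-28-15-6-6 0-14-2-7-27-25-7-12-2-12z"/><path d="M378 315l-31 32-4 8-51 123-1 28-4 21 152 1 2-15 6-6 14-4 24-2 21 27 21 0 1-117-10-2-20 2-16-11-3 9 0 14-3 8-7 16-6 4-20 0-14-3-42-21-7-17 0-27-5-14 0-16 2-12-1-19z"/><path d="M363 80l-20 0-15 3 3 22-2 14 7 34-23 2-15-7-9-9-17 24-5 15 2 7 0 14 6 6 28 15 8 7 8 21 28 12 8 13 7 7 17 4 8-1 40-18 60-59 5-12-18 5-5-2-9-16-1-31-2-5-22 0-28-20-41-12-5-6z"/><path d="M326 16l-68 0 2 7-3 4-14 8-12-2-17-13-9-4-36 0-7 9-17 12-5 13-1 20 7-1 7 3 8 9 16 28 16 8 20 2 8 2 3-7 0-21 3-2 16-6 10 0 18 6-6 7-3 21 17 4 9 10 3 9 18 11 26 0 0-12-6-22 2-14-3-22 15-3 20 0 2-6-6-11-4-33z"/><path d="M146 69l-28 11-16 1-22 8 35 33 0 19 21 29-1 8-15 33-5 22-12 16 13 24 4 14 9 14 8-7 6-19 19-23 11-3 16 4 9-10 17-8 1-20 8-28-1-14-7-22 0-14 5-15-8-3-20-2-10-4-10-10-12-22-8-9z"/><path d="M486 207l-107 108-3 7 1 19-2 12 0 16 5 14 0 27 3 8 4 9 34 18 13 4 33 0 12-26 0-14 2-11-13-27-7-7-8-3-5-4 0-19 5-21 38-90 0-8z"/><path d="M499 16l-66 0-16 23-4 12 0 18-2 5-9 9-15 6-5 0-17-8-4 8 2 21 6 5 38 10 28 20 22 0 3-42 13-8 26-26-3-36 4-12z"/><path d="M491 224l-38 93-5 21 0 19 5 4 8 3 7 7 15 30 15 10 29 0 1-157-30 2-6-13z"/><path d="M345 349l-33 34-23 57-27 0-24 8-9-1-12 5-12 10-2 4 0 9 2 3-2 50 84-1 4-21 1-28z"/><path d="M125 16l-108 0-1 70 2 2 21 0 15-3 25 4 23-8 15-1 16-7 2-2 0-8z"/><path d="M486 95l-19 2-8 9 0 68 5 15 7 10 57-17 0-83-25 0z"/><path d="M431 16l-104 1 28 13 4 33 6 11-1 7 18 8 5 0 15-6 9-9 2-5 0-18 4-12z"/><path d="M527 16l-27 1-4 16 3 36-28 27 15-1 17 4 25-1z"/>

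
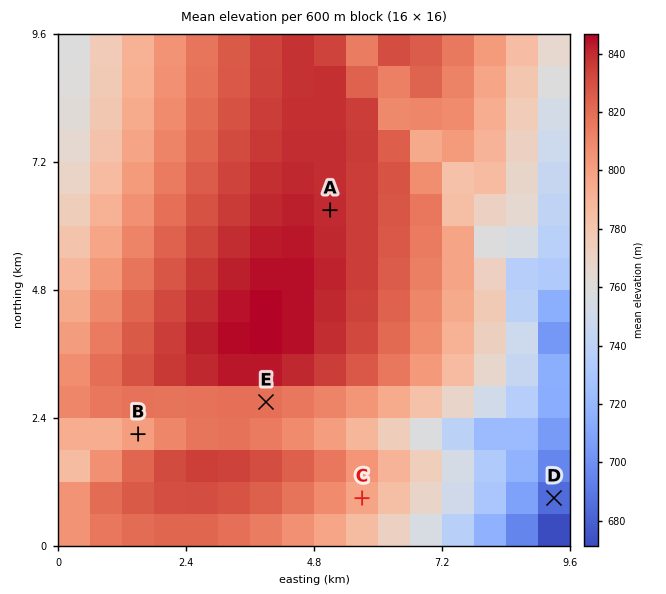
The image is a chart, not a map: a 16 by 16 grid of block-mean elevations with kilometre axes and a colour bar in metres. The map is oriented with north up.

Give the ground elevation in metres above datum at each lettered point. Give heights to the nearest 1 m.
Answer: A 841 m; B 797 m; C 798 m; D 684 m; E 818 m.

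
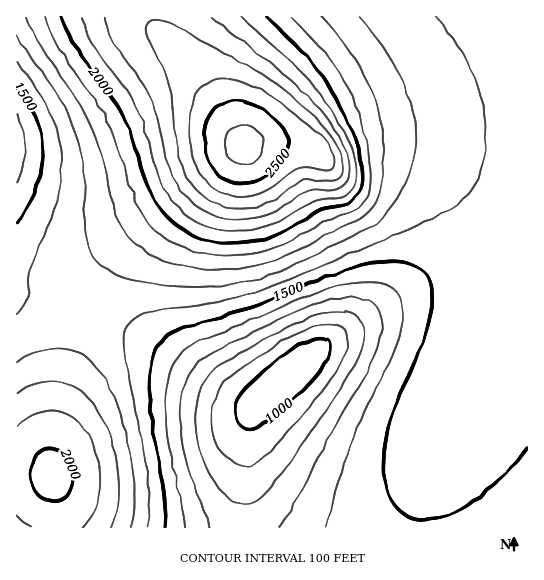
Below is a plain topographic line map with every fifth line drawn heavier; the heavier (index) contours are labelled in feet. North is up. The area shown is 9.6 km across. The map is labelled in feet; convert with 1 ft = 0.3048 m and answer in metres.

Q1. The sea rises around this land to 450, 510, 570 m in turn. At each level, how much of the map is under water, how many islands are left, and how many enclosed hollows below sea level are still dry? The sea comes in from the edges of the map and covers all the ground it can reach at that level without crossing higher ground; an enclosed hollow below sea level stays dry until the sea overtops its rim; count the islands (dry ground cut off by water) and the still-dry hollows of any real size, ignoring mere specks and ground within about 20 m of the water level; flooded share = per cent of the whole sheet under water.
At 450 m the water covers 22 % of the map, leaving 0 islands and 0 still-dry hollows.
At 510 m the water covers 58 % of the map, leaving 0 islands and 0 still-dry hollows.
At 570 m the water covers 74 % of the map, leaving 0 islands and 0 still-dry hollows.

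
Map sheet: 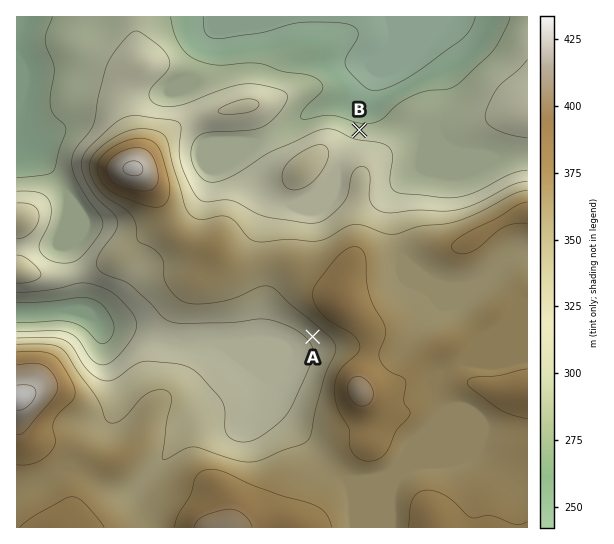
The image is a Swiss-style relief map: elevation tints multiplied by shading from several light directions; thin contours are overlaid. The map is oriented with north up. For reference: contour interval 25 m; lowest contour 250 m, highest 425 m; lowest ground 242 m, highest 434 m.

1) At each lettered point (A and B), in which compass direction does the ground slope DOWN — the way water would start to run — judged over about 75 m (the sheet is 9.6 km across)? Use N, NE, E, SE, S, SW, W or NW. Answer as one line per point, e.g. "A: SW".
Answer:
A: SW
B: N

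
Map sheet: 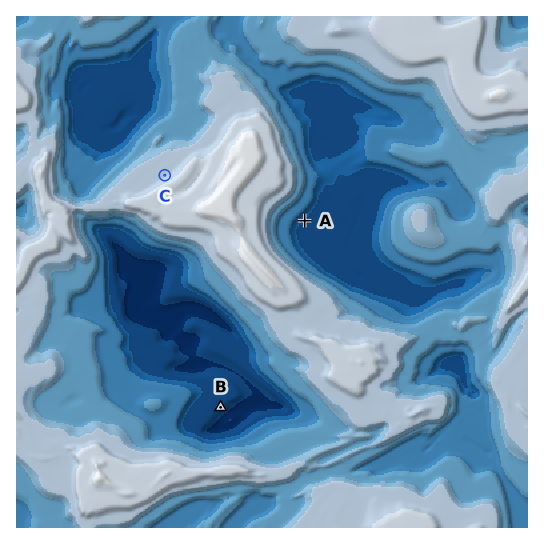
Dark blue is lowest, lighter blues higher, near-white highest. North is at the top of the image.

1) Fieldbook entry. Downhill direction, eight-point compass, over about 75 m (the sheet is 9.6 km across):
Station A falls SE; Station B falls SE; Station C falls NW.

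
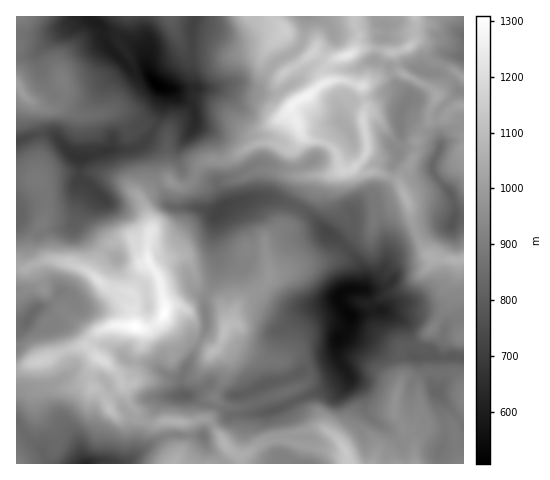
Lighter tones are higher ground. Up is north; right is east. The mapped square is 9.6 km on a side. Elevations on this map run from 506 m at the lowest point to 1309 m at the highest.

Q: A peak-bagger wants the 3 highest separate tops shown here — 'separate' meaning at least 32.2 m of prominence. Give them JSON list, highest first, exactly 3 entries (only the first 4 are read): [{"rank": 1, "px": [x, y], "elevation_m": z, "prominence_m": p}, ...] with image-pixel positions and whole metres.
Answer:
[{"rank": 1, "px": [165, 313], "elevation_m": 1309, "prominence_m": 803}, {"rank": 2, "px": [136, 327], "elevation_m": 1309, "prominence_m": 57}, {"rank": 3, "px": [307, 96], "elevation_m": 1272, "prominence_m": 344}]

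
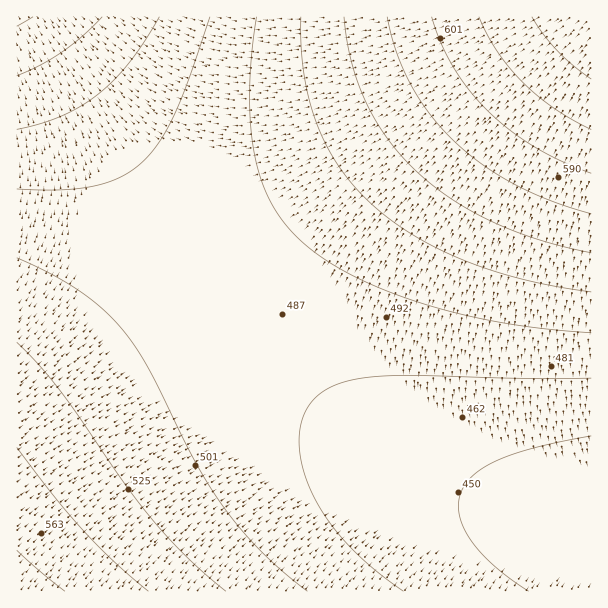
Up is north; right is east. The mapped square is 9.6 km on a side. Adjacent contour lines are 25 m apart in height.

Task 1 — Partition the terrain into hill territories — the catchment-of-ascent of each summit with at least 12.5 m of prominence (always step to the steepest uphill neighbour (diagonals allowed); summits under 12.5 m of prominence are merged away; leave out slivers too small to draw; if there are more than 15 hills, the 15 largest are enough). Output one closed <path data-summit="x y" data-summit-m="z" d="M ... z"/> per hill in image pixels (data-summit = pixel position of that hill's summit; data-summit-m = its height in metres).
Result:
<path data-summit="591 17" data-summit-m="673" d="M591 16l-560 1 57 90 108 157 64 81 57 58 52 42 63 36 41 17 33 10 42 10 43 8z"/><path data-summit="17 591" data-summit-m="587" d="M30 16l-14 1 0 574 575 1 0-66-43-8-57-14-45-17-38-18-39-24-30-23-65-62-50-58-55-75-81-120z"/>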